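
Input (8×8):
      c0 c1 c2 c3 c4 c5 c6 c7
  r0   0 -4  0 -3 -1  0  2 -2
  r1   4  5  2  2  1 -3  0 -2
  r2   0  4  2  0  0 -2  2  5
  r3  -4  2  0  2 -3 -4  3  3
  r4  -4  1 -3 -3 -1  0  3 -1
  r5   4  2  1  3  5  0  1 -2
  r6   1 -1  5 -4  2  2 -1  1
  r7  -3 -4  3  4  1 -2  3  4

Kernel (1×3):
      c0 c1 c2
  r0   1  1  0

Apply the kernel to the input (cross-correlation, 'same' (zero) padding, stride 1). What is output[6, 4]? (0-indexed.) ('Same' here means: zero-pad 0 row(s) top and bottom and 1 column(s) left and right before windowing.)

-2

The receptive field on the zero-padded input at this output position is [-4 2 2]. Elementwise product with the kernel and sum: -4·1 + 2·1.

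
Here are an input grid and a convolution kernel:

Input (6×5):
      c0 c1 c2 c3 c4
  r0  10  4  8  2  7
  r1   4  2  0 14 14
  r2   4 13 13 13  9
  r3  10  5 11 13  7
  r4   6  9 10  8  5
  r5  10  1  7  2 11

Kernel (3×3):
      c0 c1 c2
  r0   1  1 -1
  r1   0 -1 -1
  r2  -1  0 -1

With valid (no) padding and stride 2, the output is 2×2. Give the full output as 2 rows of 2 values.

Output[0,0]: The receptive field on the input at this output position is [10 4 8 / 4 2 0 / 4 13 13]. Elementwise product with the kernel and sum: 10·1 + 4·1 + 8·-1 + 2·-1 + 0·-1 + 4·-1 + 13·-1.
Output[0,1]: The receptive field on the input at this output position is [8 2 7 / 0 14 14 / 13 13 9]. Elementwise product with the kernel and sum: 8·1 + 2·1 + 7·-1 + 14·-1 + 14·-1 + 13·-1 + 9·-1.

-13 -47
-28 -18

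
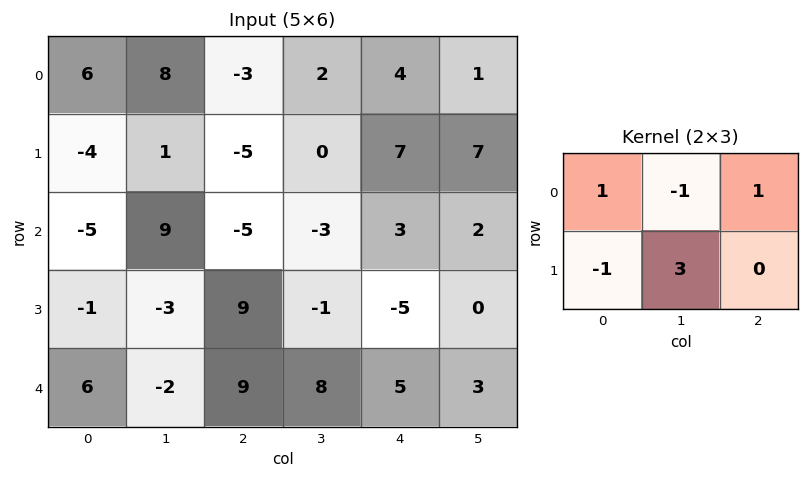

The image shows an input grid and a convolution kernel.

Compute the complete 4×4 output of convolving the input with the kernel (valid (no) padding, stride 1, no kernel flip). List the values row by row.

Output[0,0]: The receptive field on the input at this output position is [6 8 -3 / -4 1 -5]. Elementwise product with the kernel and sum: 6·1 + 8·-1 + -3·1 + -4·-1 + 1·3.

2 -3 4 20
22 -18 -2 12
-27 41 -11 -18
-1 16 20 11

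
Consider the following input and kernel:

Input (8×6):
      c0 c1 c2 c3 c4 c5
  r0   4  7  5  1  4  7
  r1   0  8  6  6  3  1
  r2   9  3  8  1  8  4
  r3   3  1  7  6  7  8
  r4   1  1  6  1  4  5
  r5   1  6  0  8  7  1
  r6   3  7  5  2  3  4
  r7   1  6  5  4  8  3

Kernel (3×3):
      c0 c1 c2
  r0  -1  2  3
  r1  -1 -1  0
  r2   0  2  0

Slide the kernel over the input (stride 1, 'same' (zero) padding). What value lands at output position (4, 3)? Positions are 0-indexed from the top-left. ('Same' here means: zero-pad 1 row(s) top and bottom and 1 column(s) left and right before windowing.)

35

The receptive field on the zero-padded input at this output position is [7 6 7 / 6 1 4 / 0 8 7]. Elementwise product with the kernel and sum: 7·-1 + 6·2 + 7·3 + 6·-1 + 1·-1 + 8·2.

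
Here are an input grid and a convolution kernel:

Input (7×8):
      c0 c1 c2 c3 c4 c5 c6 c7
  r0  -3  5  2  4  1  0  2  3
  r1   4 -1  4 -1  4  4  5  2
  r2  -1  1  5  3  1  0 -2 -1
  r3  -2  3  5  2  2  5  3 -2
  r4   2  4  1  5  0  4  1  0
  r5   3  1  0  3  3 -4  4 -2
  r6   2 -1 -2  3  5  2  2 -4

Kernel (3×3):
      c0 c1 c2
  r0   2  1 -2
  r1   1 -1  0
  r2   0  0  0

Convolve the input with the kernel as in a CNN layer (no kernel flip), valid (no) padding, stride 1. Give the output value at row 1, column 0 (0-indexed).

The receptive field on the input at this output position is [4 -1 4 / -1 1 5 / -2 3 5]. Elementwise product with the kernel and sum: 4·2 + -1·1 + 4·-2 + -1·1 + 1·-1.

-3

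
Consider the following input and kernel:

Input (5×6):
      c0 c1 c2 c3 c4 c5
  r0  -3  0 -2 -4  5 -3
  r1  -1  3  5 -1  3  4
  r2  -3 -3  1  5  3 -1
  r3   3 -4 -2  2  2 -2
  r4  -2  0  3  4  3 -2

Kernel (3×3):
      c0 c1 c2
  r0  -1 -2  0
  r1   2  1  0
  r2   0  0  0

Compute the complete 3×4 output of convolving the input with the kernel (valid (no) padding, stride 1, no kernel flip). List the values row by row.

4 15 19 -5
-14 -18 4 8
11 -9 -13 -5

Output[0,0]: The receptive field on the input at this output position is [-3 0 -2 / -1 3 5 / -3 -3 1]. Elementwise product with the kernel and sum: -3·-1 + 0·-2 + -1·2 + 3·1.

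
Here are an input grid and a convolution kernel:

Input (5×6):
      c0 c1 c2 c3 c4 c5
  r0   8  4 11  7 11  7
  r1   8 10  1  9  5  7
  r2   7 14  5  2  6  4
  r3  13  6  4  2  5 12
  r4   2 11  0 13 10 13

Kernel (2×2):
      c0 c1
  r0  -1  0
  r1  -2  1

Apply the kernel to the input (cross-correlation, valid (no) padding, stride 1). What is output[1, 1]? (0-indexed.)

The receptive field on the input at this output position is [10 1 / 14 5]. Elementwise product with the kernel and sum: 10·-1 + 14·-2 + 5·1.

-33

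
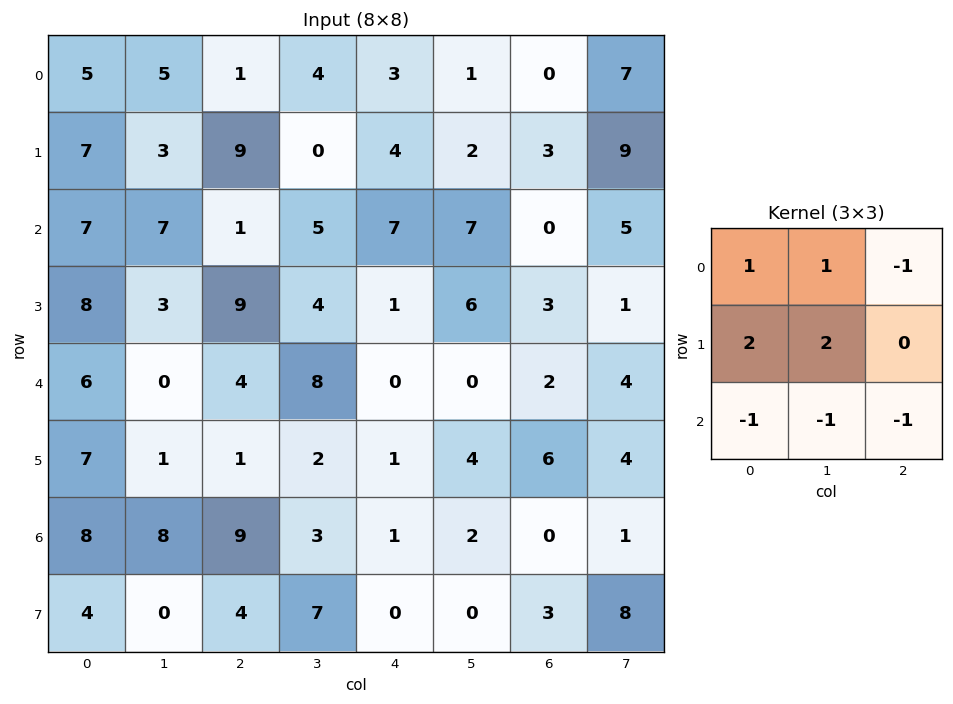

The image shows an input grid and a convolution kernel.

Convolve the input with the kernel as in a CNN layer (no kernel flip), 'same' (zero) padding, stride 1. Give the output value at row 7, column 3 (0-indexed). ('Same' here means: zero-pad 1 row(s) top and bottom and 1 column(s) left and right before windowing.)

33

The receptive field on the zero-padded input at this output position is [9 3 1 / 4 7 0 / 0 0 0]. Elementwise product with the kernel and sum: 9·1 + 3·1 + 1·-1 + 4·2 + 7·2 + 0·-1 + 0·-1 + 0·-1.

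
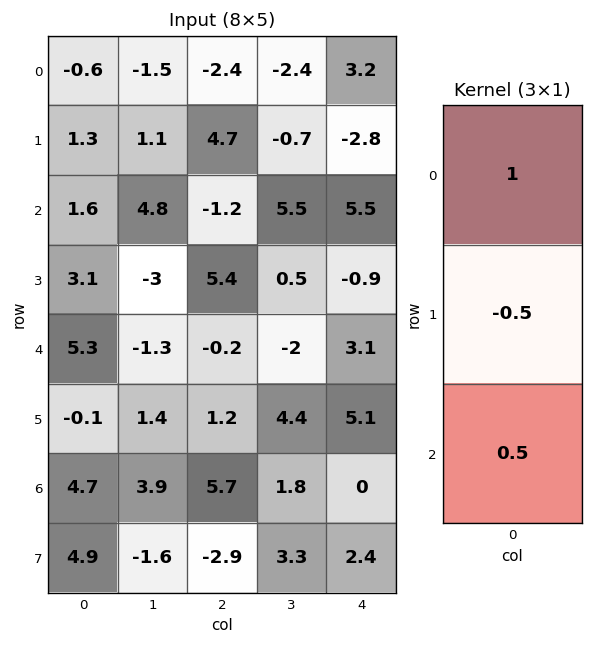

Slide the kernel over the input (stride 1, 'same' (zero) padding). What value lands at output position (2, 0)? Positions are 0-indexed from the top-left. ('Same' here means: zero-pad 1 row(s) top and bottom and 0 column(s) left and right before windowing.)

2.05

The receptive field on the zero-padded input at this output position is [1.3 / 1.6 / 3.1]. Elementwise product with the kernel and sum: 1.3·1 + 1.6·-0.5 + 3.1·0.5.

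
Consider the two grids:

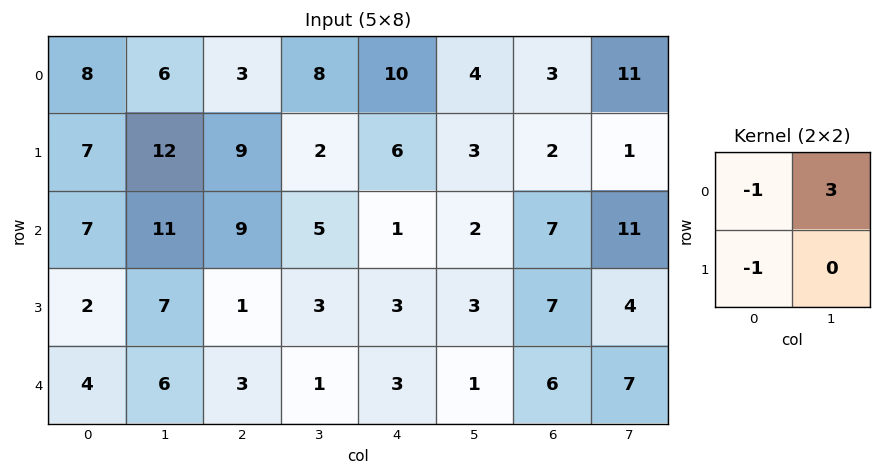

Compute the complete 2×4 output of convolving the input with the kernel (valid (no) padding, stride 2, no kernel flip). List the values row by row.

3 12 -4 28
24 5 2 19

Output[0,0]: The receptive field on the input at this output position is [8 6 / 7 12]. Elementwise product with the kernel and sum: 8·-1 + 6·3 + 7·-1.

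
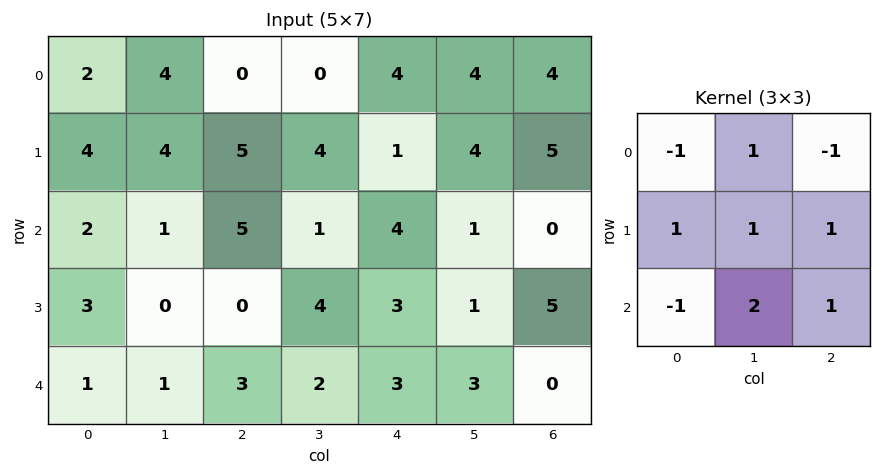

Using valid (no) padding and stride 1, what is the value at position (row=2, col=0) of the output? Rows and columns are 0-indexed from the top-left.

The receptive field on the input at this output position is [2 1 5 / 3 0 0 / 1 1 3]. Elementwise product with the kernel and sum: 2·-1 + 1·1 + 5·-1 + 3·1 + 0·1 + 0·1 + 1·-1 + 1·2 + 3·1.

1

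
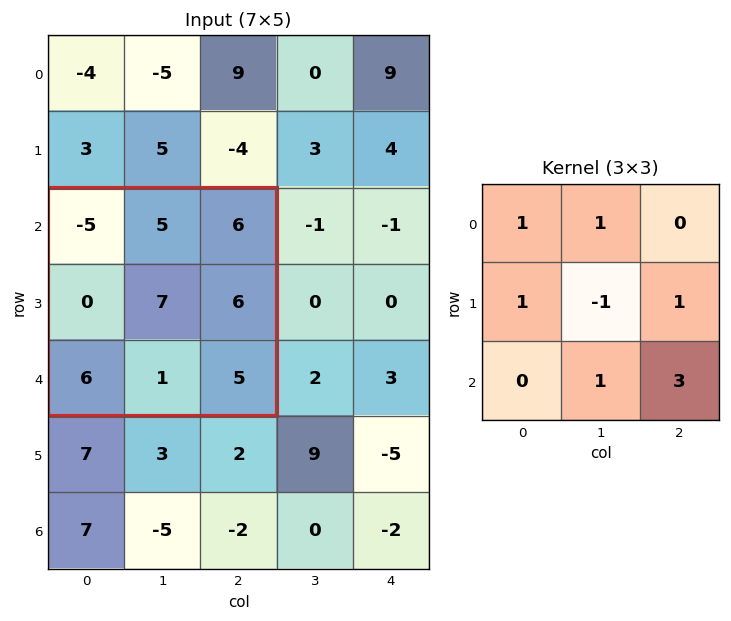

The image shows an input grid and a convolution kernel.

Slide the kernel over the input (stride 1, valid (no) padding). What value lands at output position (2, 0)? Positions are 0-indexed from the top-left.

15

The receptive field on the input at this output position is [-5 5 6 / 0 7 6 / 6 1 5]. Elementwise product with the kernel and sum: -5·1 + 5·1 + 0·1 + 7·-1 + 6·1 + 1·1 + 5·3.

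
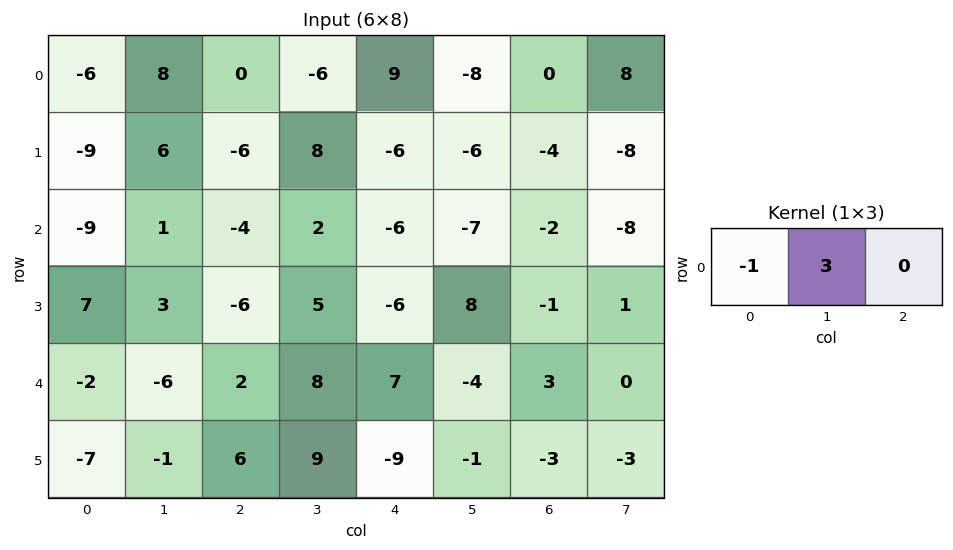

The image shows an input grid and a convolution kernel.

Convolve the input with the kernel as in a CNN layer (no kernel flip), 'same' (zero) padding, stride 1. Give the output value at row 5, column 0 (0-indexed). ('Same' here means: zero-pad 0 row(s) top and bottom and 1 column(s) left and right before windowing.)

The receptive field on the zero-padded input at this output position is [0 -7 -1]. Elementwise product with the kernel and sum: 0·-1 + -7·3.

-21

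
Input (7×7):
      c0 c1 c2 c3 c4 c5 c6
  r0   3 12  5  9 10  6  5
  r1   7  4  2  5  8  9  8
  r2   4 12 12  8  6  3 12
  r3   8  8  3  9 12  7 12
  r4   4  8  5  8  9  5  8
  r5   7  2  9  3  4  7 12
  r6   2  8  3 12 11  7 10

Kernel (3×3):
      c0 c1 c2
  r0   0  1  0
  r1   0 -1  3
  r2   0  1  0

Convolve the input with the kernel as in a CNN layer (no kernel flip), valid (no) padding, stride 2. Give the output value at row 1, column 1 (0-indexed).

The receptive field on the input at this output position is [12 8 6 / 3 9 12 / 5 8 9]. Elementwise product with the kernel and sum: 8·1 + 9·-1 + 12·3 + 8·1.

43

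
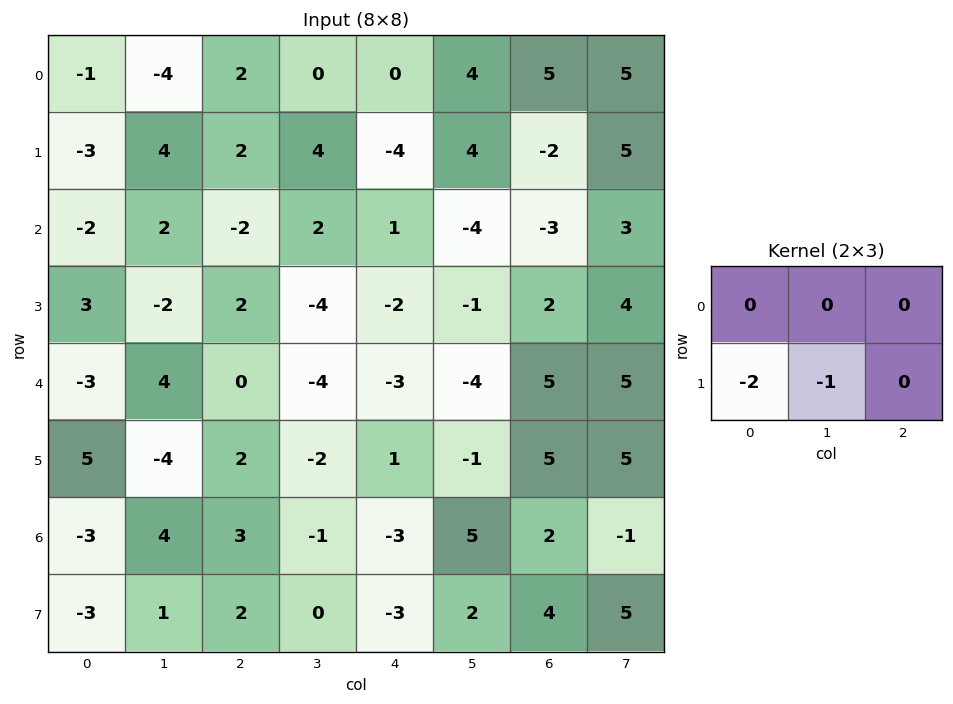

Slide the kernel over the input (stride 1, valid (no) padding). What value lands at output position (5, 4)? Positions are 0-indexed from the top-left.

1

The receptive field on the input at this output position is [1 -1 5 / -3 5 2]. Elementwise product with the kernel and sum: -3·-2 + 5·-1.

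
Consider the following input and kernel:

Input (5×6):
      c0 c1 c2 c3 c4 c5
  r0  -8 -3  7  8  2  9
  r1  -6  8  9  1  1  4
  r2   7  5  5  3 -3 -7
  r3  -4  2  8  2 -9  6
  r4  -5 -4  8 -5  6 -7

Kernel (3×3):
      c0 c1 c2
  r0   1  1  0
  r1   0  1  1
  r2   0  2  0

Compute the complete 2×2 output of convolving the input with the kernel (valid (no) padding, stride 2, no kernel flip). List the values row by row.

Output[0,0]: The receptive field on the input at this output position is [-8 -3 7 / -6 8 9 / 7 5 5]. Elementwise product with the kernel and sum: -8·1 + -3·1 + 8·1 + 9·1 + 5·2.
Output[0,1]: The receptive field on the input at this output position is [7 8 2 / 9 1 1 / 5 3 -3]. Elementwise product with the kernel and sum: 7·1 + 8·1 + 1·1 + 1·1 + 3·2.

16 23
14 -9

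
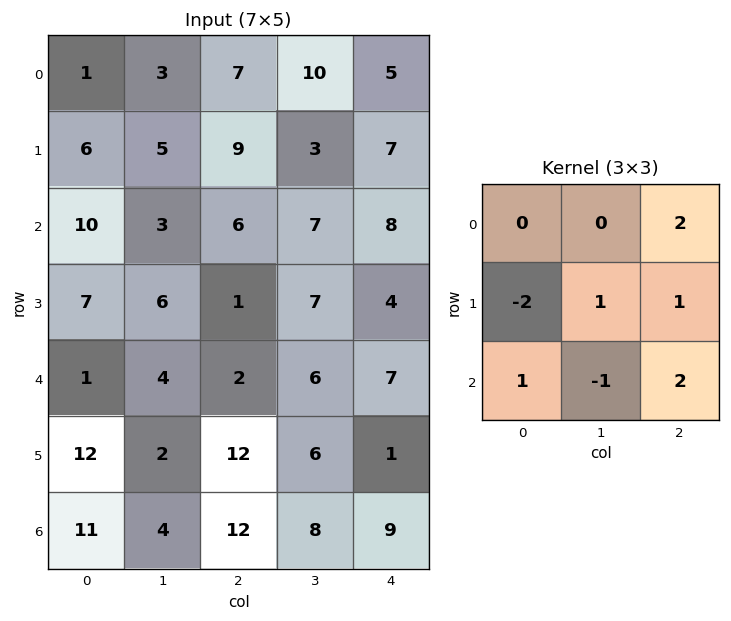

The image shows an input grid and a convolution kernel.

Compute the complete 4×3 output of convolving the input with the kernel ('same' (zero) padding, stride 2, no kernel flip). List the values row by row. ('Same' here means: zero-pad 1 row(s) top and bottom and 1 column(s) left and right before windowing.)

Output[0,0]: The receptive field on the zero-padded input at this output position is [0 0 0 / 0 1 3 / 0 6 5]. Elementwise product with the kernel and sum: 0·2 + 0·-2 + 1·1 + 3·1 + 0·1 + 6·-1 + 5·2.
Output[0,1]: The receptive field on the zero-padded input at this output position is [0 0 0 / 3 7 10 / 5 9 3]. Elementwise product with the kernel and sum: 0·2 + 3·-2 + 7·1 + 10·1 + 5·1 + 9·-1 + 3·2.

8 13 -19
28 32 -3
9 16 0
19 24 -7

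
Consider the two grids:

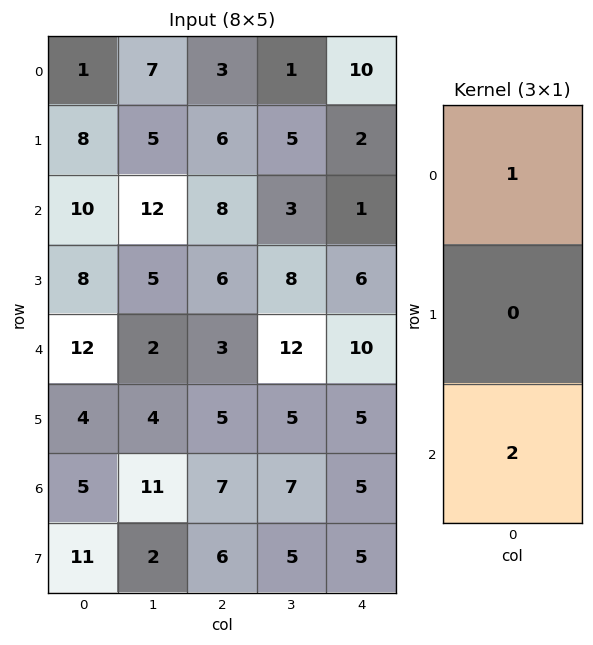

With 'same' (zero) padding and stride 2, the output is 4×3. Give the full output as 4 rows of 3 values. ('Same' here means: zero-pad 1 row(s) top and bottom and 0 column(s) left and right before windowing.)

16 12 4
24 18 14
16 16 16
26 17 15

Output[0,0]: The receptive field on the zero-padded input at this output position is [0 / 1 / 8]. Elementwise product with the kernel and sum: 0·1 + 8·2.
Output[0,1]: The receptive field on the zero-padded input at this output position is [0 / 3 / 6]. Elementwise product with the kernel and sum: 0·1 + 6·2.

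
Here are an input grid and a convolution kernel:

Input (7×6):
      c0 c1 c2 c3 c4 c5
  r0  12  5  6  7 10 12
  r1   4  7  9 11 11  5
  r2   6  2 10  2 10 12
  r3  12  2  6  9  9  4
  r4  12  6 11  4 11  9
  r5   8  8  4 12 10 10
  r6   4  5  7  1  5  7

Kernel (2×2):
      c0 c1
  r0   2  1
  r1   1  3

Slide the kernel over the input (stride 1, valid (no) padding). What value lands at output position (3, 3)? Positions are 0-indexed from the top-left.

64

The receptive field on the input at this output position is [9 9 / 4 11]. Elementwise product with the kernel and sum: 9·2 + 9·1 + 4·1 + 11·3.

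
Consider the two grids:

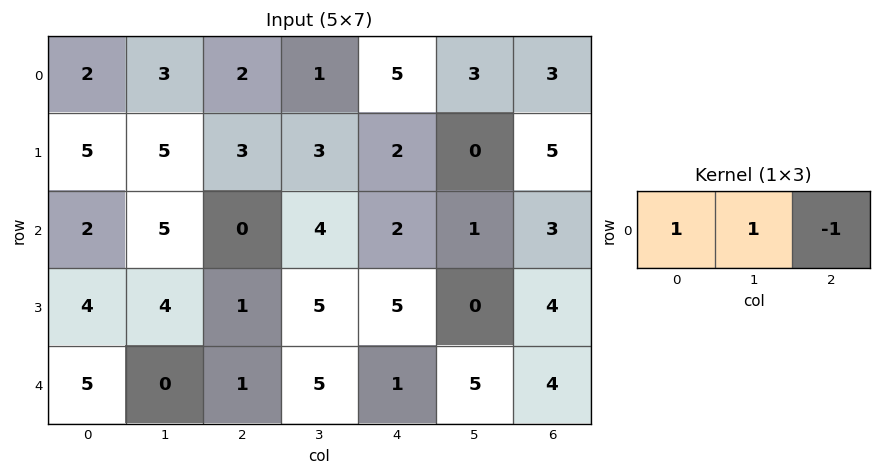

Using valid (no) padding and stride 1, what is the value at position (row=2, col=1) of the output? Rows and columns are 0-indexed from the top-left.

1

The receptive field on the input at this output position is [5 0 4]. Elementwise product with the kernel and sum: 5·1 + 0·1 + 4·-1.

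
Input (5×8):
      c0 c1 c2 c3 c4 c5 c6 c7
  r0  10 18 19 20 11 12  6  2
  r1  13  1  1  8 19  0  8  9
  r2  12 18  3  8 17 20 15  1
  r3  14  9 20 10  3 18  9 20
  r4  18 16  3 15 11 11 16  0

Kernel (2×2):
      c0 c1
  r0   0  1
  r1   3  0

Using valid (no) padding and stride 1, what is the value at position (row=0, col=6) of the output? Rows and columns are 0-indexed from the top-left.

26

The receptive field on the input at this output position is [6 2 / 8 9]. Elementwise product with the kernel and sum: 2·1 + 8·3.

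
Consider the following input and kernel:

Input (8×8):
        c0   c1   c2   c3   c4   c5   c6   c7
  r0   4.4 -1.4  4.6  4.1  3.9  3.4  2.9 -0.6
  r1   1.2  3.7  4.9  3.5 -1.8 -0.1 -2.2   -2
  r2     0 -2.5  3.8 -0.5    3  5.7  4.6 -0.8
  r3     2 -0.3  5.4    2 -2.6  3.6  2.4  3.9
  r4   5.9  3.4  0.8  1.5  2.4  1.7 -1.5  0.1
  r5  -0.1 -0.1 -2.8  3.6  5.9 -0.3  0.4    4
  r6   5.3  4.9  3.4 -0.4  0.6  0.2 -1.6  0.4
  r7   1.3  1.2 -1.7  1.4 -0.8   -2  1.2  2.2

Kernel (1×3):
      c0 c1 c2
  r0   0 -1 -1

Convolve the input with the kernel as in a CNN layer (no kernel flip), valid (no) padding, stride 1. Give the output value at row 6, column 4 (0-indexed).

The receptive field on the input at this output position is [0.6 0.2 -1.6]. Elementwise product with the kernel and sum: 0.2·-1 + -1.6·-1.

1.4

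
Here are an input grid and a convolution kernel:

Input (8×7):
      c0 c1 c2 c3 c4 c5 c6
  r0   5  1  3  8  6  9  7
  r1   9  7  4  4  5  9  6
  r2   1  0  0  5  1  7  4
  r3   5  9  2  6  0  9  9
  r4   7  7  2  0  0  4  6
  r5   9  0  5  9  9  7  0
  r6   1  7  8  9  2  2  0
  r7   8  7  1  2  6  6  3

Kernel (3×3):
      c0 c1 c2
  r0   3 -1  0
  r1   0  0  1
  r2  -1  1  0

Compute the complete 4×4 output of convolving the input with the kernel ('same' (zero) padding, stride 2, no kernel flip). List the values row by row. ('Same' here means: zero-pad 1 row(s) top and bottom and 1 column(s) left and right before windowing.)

10 5 10 -3
-4 15 8 21
11 30 22 11
6 -2 24 18

Output[0,0]: The receptive field on the zero-padded input at this output position is [0 0 0 / 0 5 1 / 0 9 7]. Elementwise product with the kernel and sum: 0·3 + 0·-1 + 1·1 + 0·-1 + 9·1.
Output[0,1]: The receptive field on the zero-padded input at this output position is [0 0 0 / 1 3 8 / 7 4 4]. Elementwise product with the kernel and sum: 0·3 + 0·-1 + 8·1 + 7·-1 + 4·1.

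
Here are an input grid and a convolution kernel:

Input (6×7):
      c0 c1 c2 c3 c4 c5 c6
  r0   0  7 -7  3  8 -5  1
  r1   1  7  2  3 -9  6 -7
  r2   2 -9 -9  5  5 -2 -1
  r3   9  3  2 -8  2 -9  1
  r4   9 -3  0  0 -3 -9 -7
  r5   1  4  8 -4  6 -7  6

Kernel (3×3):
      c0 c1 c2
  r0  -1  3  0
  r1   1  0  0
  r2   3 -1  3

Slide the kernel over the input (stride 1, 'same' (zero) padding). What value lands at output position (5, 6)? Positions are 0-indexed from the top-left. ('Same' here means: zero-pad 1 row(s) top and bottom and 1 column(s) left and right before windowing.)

-19

The receptive field on the zero-padded input at this output position is [-9 -7 0 / -7 6 0 / 0 0 0]. Elementwise product with the kernel and sum: -9·-1 + -7·3 + -7·1 + 0·3 + 0·-1 + 0·3.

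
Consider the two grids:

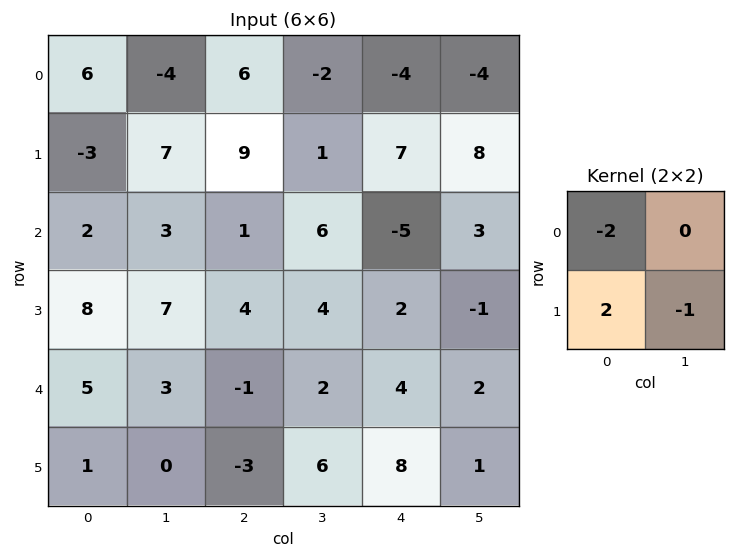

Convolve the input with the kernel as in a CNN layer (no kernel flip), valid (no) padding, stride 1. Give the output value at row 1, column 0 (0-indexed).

7

The receptive field on the input at this output position is [-3 7 / 2 3]. Elementwise product with the kernel and sum: -3·-2 + 2·2 + 3·-1.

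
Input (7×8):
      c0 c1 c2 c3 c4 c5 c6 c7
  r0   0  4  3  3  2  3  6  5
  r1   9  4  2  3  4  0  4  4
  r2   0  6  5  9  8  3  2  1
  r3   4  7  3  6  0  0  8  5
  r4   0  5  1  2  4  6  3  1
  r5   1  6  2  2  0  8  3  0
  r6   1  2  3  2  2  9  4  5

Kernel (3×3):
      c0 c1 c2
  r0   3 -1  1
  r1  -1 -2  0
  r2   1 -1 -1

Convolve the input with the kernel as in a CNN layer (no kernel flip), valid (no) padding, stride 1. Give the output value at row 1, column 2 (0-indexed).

-19

The receptive field on the input at this output position is [2 3 4 / 5 9 8 / 3 6 0]. Elementwise product with the kernel and sum: 2·3 + 3·-1 + 4·1 + 5·-1 + 9·-2 + 3·1 + 6·-1 + 0·-1.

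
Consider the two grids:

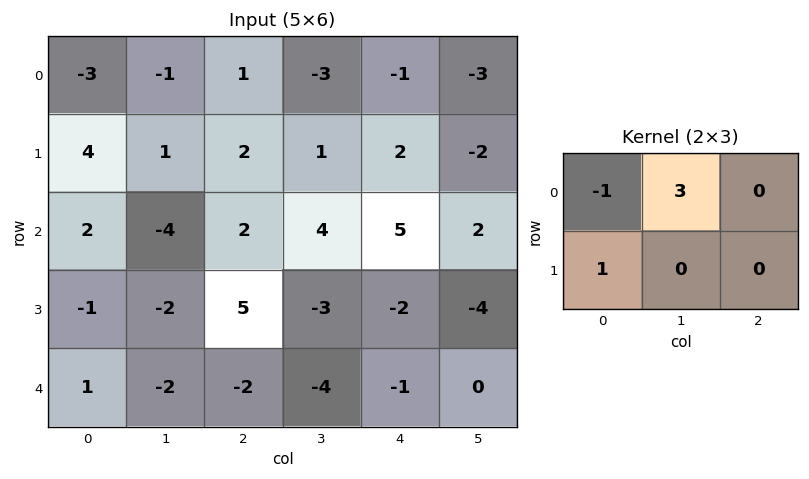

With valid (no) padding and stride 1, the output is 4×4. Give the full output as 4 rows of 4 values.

Output[0,0]: The receptive field on the input at this output position is [-3 -1 1 / 4 1 2]. Elementwise product with the kernel and sum: -3·-1 + -1·3 + 4·1.

4 5 -8 1
1 1 3 9
-15 8 15 8
-4 15 -16 -7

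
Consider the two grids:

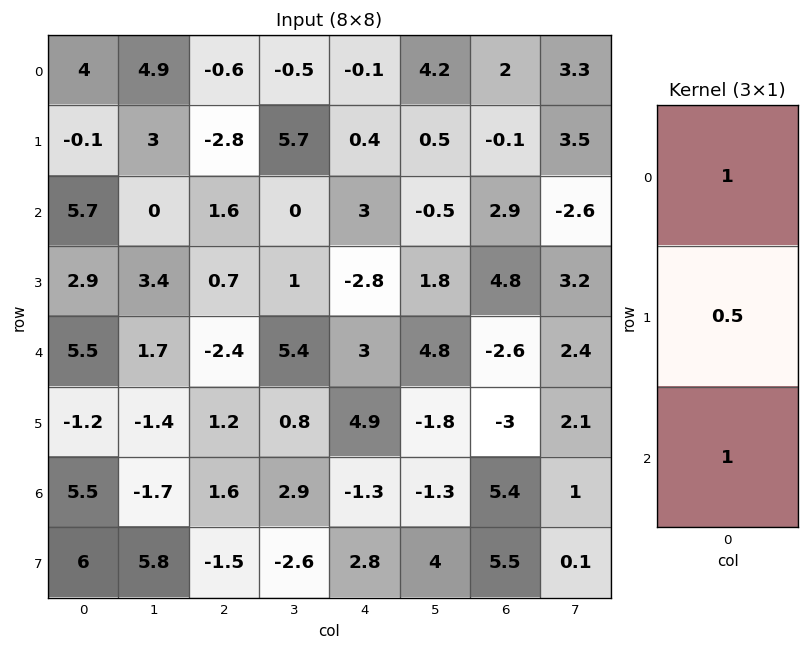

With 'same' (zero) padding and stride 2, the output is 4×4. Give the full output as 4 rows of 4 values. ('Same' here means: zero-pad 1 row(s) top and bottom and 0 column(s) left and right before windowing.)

Output[0,0]: The receptive field on the zero-padded input at this output position is [0 / 4 / -0.1]. Elementwise product with the kernel and sum: 0·1 + 4·0.5 + -0.1·1.

1.9 -3.1 0.35 0.9
5.65 -1.3 -0.9 6.15
4.45 0.7 3.6 0.5
7.55 0.5 7.05 5.2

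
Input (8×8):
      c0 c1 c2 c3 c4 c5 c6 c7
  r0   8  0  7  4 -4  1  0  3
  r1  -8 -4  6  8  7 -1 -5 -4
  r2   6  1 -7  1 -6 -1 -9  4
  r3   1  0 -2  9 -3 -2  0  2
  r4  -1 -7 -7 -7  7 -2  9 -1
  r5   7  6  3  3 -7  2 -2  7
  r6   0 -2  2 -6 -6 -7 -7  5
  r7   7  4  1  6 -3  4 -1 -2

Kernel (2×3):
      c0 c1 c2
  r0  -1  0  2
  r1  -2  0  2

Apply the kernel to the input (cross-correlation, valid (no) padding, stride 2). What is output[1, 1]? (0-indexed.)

-7

The receptive field on the input at this output position is [-7 1 -6 / -2 9 -3]. Elementwise product with the kernel and sum: -7·-1 + -6·2 + -2·-2 + -3·2.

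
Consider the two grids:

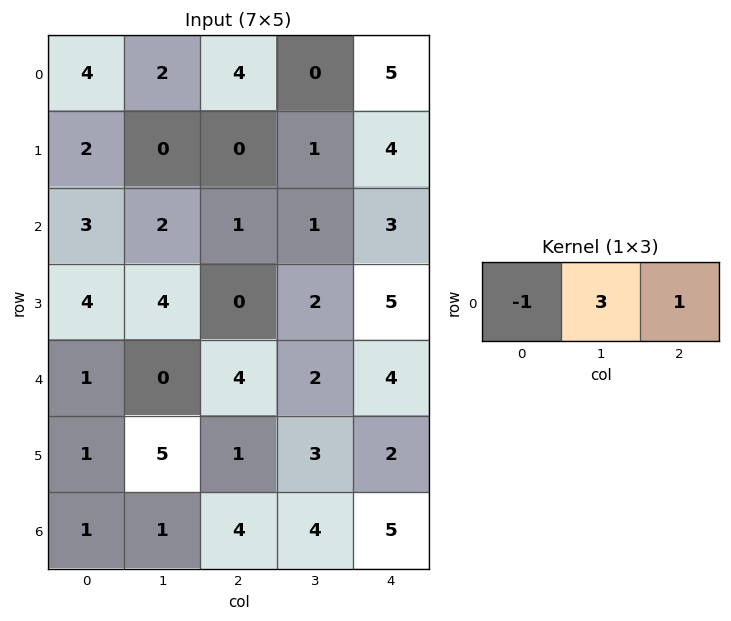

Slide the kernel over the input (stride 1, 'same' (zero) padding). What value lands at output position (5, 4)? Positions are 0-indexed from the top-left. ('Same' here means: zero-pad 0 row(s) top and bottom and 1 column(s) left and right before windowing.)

The receptive field on the zero-padded input at this output position is [3 2 0]. Elementwise product with the kernel and sum: 3·-1 + 2·3 + 0·1.

3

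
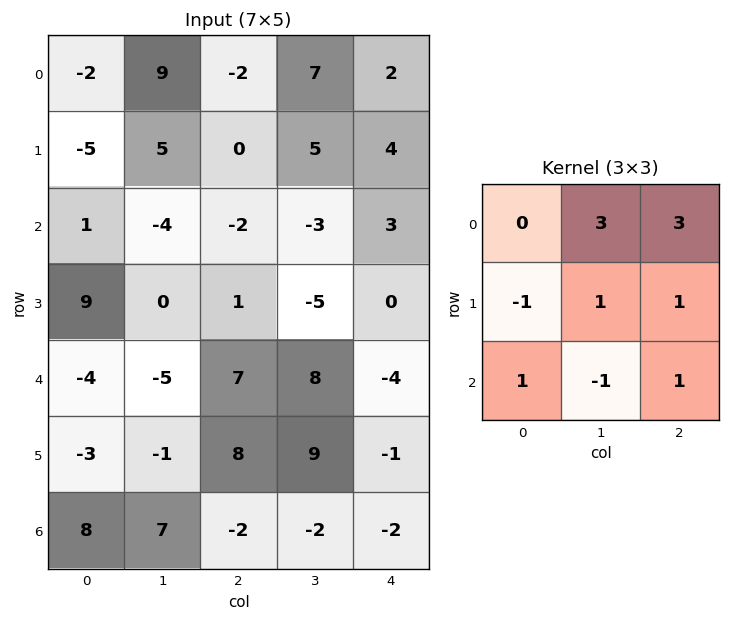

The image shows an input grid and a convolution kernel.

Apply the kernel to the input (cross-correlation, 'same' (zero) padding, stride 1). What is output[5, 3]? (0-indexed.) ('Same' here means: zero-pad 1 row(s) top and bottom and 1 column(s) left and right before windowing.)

10

The receptive field on the zero-padded input at this output position is [7 8 -4 / 8 9 -1 / -2 -2 -2]. Elementwise product with the kernel and sum: 8·3 + -4·3 + 8·-1 + 9·1 + -1·1 + -2·1 + -2·-1 + -2·1.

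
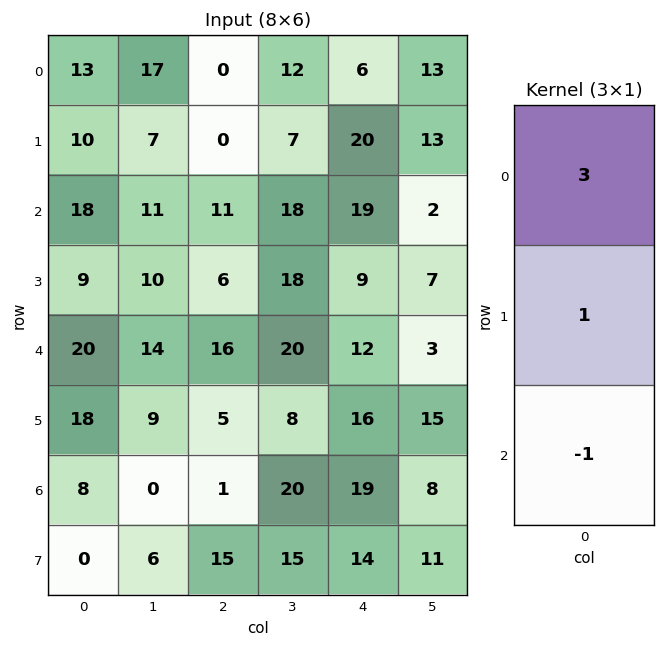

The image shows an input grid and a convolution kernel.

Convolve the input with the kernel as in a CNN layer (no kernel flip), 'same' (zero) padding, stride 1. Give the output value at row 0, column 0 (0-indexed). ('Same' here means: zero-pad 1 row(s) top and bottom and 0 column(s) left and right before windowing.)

3

The receptive field on the zero-padded input at this output position is [0 / 13 / 10]. Elementwise product with the kernel and sum: 0·3 + 13·1 + 10·-1.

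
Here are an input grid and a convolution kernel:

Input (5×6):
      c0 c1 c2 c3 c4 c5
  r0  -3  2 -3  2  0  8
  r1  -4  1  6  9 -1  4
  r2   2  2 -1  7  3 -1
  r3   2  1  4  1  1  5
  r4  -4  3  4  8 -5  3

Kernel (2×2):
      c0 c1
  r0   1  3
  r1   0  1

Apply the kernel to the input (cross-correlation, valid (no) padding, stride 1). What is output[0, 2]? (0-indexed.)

12

The receptive field on the input at this output position is [-3 2 / 6 9]. Elementwise product with the kernel and sum: -3·1 + 2·3 + 9·1.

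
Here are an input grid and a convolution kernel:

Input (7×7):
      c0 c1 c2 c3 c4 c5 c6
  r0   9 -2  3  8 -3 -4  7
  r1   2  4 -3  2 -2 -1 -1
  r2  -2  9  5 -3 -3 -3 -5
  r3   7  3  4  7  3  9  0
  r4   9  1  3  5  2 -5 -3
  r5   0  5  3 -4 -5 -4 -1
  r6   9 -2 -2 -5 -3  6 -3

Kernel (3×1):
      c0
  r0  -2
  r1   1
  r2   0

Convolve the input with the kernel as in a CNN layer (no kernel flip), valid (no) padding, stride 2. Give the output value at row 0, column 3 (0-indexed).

-15

The receptive field on the input at this output position is [7 / -1 / -5]. Elementwise product with the kernel and sum: 7·-2 + -1·1.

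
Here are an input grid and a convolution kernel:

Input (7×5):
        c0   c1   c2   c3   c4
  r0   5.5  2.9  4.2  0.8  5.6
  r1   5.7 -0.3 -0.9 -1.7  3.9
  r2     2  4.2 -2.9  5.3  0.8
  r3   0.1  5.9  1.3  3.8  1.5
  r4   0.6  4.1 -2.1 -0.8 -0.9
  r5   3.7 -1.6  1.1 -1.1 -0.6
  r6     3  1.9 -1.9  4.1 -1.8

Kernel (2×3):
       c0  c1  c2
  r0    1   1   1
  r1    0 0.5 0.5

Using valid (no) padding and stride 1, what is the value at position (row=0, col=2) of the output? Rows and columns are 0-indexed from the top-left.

11.7

The receptive field on the input at this output position is [4.2 0.8 5.6 / -0.9 -1.7 3.9]. Elementwise product with the kernel and sum: 4.2·1 + 0.8·1 + 5.6·1 + -1.7·0.5 + 3.9·0.5.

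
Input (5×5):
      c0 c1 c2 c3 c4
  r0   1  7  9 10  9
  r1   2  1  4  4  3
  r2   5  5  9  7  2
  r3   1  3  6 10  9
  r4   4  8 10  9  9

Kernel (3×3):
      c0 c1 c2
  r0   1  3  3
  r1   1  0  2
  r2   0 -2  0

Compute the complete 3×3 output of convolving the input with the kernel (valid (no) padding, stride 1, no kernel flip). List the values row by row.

49 55 62
34 32 18
44 56 42

Output[0,0]: The receptive field on the input at this output position is [1 7 9 / 2 1 4 / 5 5 9]. Elementwise product with the kernel and sum: 1·1 + 7·3 + 9·3 + 2·1 + 4·2 + 5·-2.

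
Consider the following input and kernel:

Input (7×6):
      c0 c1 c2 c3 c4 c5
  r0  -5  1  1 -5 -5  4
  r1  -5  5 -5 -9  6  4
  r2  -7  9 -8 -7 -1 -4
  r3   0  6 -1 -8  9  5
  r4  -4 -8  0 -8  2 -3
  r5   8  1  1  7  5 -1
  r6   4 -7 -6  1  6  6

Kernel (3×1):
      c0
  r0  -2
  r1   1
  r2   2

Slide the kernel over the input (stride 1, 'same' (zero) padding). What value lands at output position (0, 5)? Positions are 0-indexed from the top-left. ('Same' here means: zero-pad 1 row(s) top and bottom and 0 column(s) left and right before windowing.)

12

The receptive field on the zero-padded input at this output position is [0 / 4 / 4]. Elementwise product with the kernel and sum: 0·-2 + 4·1 + 4·2.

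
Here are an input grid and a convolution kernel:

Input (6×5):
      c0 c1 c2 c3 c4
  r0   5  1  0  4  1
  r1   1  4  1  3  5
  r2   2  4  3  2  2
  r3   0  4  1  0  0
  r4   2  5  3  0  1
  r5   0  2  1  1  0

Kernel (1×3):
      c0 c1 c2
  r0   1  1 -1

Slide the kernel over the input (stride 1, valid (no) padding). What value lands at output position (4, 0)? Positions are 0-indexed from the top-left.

4

The receptive field on the input at this output position is [2 5 3]. Elementwise product with the kernel and sum: 2·1 + 5·1 + 3·-1.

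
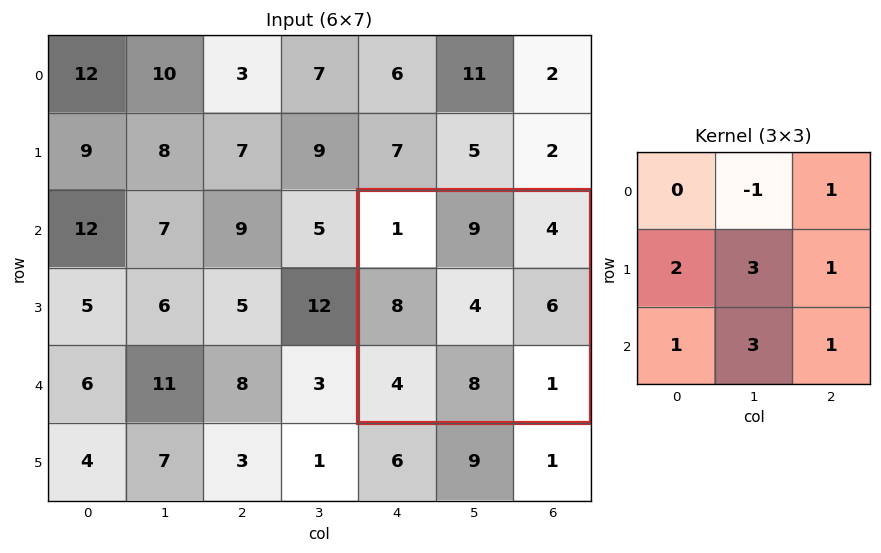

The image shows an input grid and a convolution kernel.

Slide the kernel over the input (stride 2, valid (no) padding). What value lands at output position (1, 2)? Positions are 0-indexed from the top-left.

58

The receptive field on the input at this output position is [1 9 4 / 8 4 6 / 4 8 1]. Elementwise product with the kernel and sum: 9·-1 + 4·1 + 8·2 + 4·3 + 6·1 + 4·1 + 8·3 + 1·1.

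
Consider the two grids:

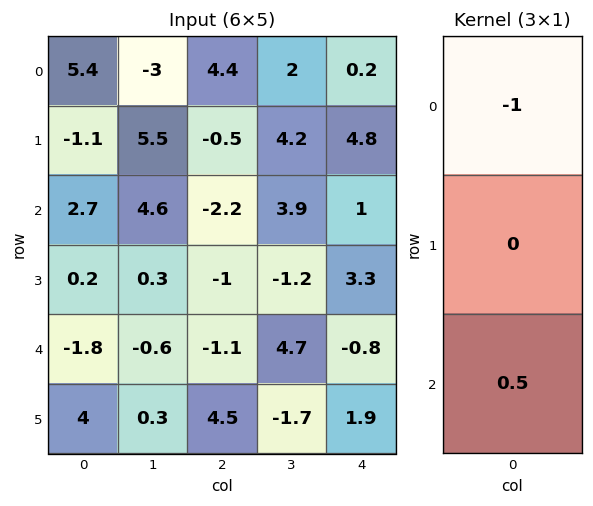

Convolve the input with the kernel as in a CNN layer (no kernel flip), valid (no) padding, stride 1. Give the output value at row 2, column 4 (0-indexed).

The receptive field on the input at this output position is [1 / 3.3 / -0.8]. Elementwise product with the kernel and sum: 1·-1 + -0.8·0.5.

-1.4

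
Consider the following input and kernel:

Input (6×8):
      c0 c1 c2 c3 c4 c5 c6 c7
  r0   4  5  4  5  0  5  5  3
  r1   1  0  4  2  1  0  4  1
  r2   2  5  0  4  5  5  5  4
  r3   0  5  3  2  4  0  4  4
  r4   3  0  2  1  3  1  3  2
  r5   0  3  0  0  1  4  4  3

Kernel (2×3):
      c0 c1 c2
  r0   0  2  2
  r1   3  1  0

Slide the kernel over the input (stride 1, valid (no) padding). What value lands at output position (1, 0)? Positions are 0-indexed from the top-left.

19

The receptive field on the input at this output position is [1 0 4 / 2 5 0]. Elementwise product with the kernel and sum: 0·2 + 4·2 + 2·3 + 5·1.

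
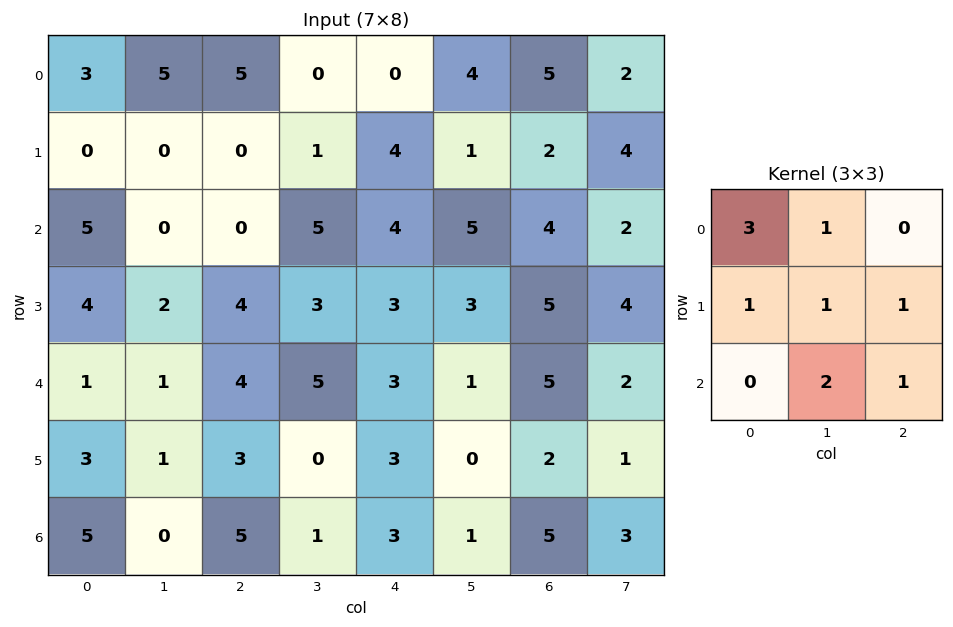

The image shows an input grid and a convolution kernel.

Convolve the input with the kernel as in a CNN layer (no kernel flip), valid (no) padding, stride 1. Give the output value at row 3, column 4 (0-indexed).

The receptive field on the input at this output position is [3 3 5 / 3 1 5 / 3 0 2]. Elementwise product with the kernel and sum: 3·3 + 3·1 + 3·1 + 1·1 + 5·1 + 0·2 + 2·1.

23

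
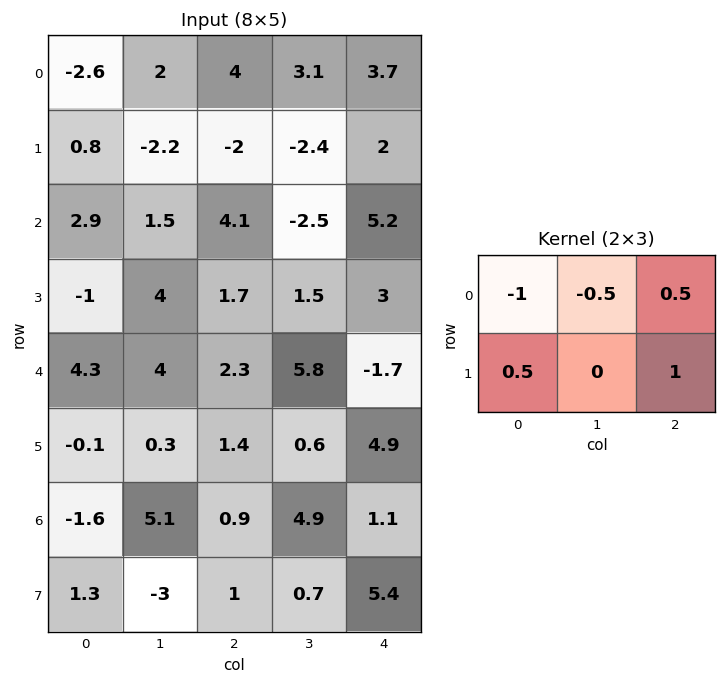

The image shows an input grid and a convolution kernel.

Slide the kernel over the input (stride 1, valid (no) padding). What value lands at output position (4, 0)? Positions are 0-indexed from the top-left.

The receptive field on the input at this output position is [4.3 4 2.3 / -0.1 0.3 1.4]. Elementwise product with the kernel and sum: 4.3·-1 + 4·-0.5 + 2.3·0.5 + -0.1·0.5 + 1.4·1.

-3.8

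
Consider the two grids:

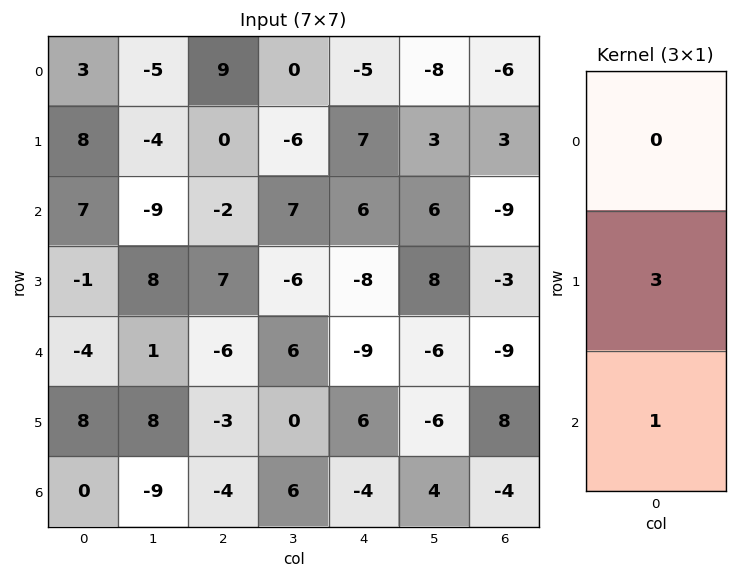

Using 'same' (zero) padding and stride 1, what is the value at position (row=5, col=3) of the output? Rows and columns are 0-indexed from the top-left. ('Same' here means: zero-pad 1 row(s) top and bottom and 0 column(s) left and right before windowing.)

The receptive field on the zero-padded input at this output position is [6 / 0 / 6]. Elementwise product with the kernel and sum: 0·3 + 6·1.

6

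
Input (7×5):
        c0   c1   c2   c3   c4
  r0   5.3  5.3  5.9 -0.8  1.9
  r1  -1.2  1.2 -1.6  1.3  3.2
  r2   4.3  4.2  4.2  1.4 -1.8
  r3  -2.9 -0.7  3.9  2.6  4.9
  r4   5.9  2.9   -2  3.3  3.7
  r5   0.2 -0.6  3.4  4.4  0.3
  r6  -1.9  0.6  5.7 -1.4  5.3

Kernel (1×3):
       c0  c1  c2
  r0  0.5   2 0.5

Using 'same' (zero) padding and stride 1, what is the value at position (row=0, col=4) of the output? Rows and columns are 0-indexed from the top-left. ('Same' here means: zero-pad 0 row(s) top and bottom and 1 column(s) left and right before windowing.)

3.4

The receptive field on the zero-padded input at this output position is [-0.8 1.9 0]. Elementwise product with the kernel and sum: -0.8·0.5 + 1.9·2 + 0·0.5.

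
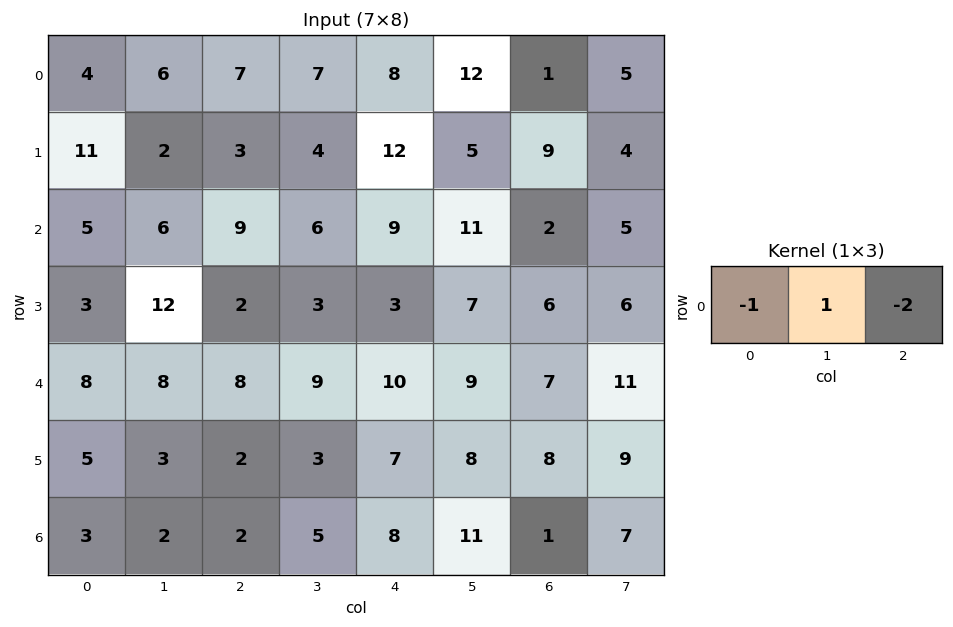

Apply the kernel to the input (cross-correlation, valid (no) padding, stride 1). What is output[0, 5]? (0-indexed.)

The receptive field on the input at this output position is [12 1 5]. Elementwise product with the kernel and sum: 12·-1 + 1·1 + 5·-2.

-21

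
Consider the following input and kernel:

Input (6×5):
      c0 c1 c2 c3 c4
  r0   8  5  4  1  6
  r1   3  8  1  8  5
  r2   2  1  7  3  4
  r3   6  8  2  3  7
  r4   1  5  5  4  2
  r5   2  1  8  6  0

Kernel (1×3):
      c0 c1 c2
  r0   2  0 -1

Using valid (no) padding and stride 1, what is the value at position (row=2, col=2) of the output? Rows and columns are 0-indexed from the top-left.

10

The receptive field on the input at this output position is [7 3 4]. Elementwise product with the kernel and sum: 7·2 + 4·-1.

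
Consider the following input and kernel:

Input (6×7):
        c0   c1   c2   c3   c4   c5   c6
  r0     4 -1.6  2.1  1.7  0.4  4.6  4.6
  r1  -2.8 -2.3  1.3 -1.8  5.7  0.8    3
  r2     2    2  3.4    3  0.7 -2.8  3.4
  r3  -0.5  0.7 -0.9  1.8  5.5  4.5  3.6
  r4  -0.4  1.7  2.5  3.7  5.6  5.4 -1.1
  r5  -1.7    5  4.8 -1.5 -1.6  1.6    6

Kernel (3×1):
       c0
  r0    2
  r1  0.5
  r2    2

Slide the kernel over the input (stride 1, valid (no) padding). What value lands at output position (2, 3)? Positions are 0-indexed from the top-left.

The receptive field on the input at this output position is [3 / 1.8 / 3.7]. Elementwise product with the kernel and sum: 3·2 + 1.8·0.5 + 3.7·2.

14.3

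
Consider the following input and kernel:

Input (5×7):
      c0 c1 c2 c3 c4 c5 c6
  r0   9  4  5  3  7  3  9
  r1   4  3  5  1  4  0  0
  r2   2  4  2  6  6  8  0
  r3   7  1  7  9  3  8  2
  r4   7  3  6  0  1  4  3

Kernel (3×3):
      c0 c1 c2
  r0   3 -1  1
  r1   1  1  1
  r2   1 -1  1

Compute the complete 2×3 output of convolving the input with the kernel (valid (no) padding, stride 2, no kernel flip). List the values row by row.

40 31 29
29 32 23

Output[0,0]: The receptive field on the input at this output position is [9 4 5 / 4 3 5 / 2 4 2]. Elementwise product with the kernel and sum: 9·3 + 4·-1 + 5·1 + 4·1 + 3·1 + 5·1 + 2·1 + 4·-1 + 2·1.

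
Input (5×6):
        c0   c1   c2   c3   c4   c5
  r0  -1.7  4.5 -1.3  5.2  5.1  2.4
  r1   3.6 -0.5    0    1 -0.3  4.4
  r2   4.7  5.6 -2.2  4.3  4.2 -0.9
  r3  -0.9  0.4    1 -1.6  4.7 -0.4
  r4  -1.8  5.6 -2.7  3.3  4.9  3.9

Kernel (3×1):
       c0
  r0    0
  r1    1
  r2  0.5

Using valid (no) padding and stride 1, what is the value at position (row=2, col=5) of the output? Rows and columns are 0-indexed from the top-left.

The receptive field on the input at this output position is [-0.9 / -0.4 / 3.9]. Elementwise product with the kernel and sum: -0.4·1 + 3.9·0.5.

1.55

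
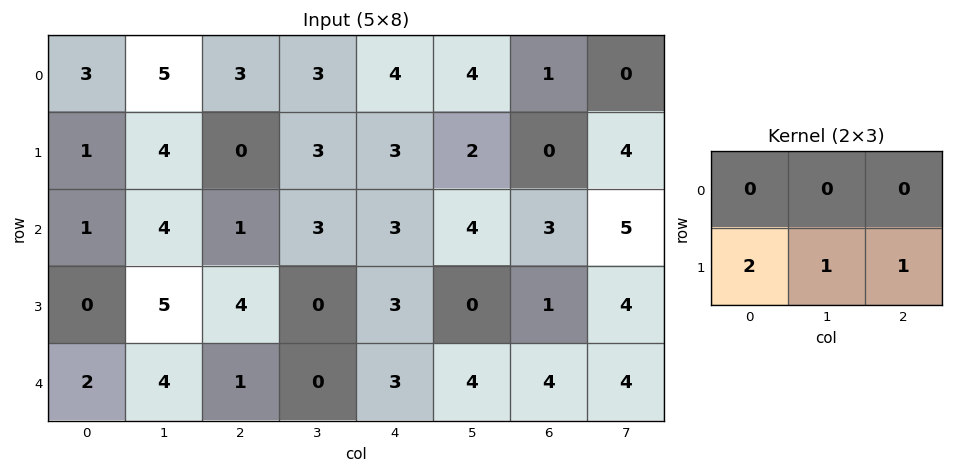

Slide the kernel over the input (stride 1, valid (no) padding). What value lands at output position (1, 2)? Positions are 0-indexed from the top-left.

The receptive field on the input at this output position is [0 3 3 / 1 3 3]. Elementwise product with the kernel and sum: 1·2 + 3·1 + 3·1.

8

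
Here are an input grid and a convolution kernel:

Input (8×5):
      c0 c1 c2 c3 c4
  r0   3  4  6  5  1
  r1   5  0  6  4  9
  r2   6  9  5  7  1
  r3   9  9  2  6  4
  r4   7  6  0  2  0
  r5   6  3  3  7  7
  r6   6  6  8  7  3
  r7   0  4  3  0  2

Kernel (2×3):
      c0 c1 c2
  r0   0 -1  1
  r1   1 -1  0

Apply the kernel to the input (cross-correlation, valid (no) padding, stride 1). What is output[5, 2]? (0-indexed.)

1

The receptive field on the input at this output position is [3 7 7 / 8 7 3]. Elementwise product with the kernel and sum: 7·-1 + 7·1 + 8·1 + 7·-1.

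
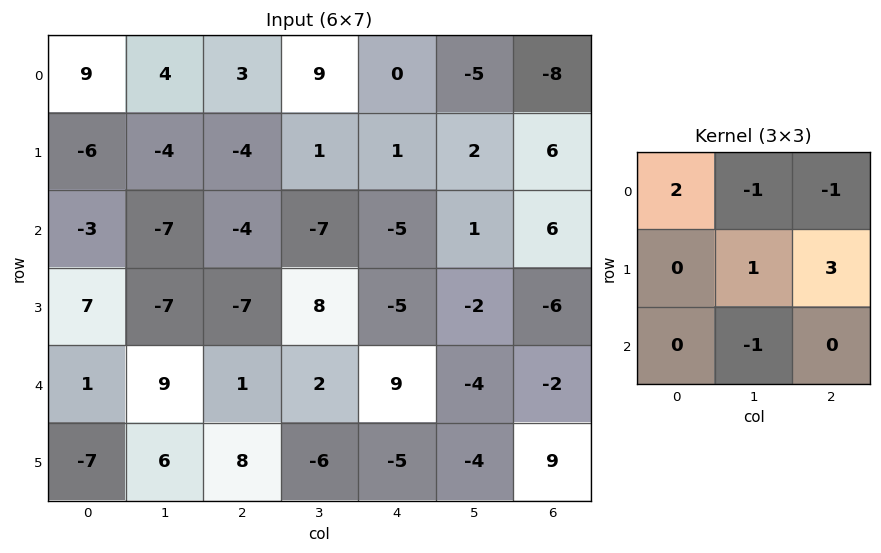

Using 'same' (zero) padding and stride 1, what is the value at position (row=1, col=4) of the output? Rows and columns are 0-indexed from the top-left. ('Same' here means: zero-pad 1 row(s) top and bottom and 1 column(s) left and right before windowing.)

35

The receptive field on the zero-padded input at this output position is [9 0 -5 / 1 1 2 / -7 -5 1]. Elementwise product with the kernel and sum: 9·2 + 0·-1 + -5·-1 + 1·1 + 2·3 + -5·-1.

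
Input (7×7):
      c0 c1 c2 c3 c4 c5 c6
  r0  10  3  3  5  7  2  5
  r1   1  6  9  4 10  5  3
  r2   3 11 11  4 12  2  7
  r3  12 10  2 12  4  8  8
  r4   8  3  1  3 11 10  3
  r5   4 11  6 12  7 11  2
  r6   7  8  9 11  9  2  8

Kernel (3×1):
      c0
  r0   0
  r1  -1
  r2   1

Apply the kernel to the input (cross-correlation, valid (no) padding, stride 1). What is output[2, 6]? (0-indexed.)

-5

The receptive field on the input at this output position is [7 / 8 / 3]. Elementwise product with the kernel and sum: 8·-1 + 3·1.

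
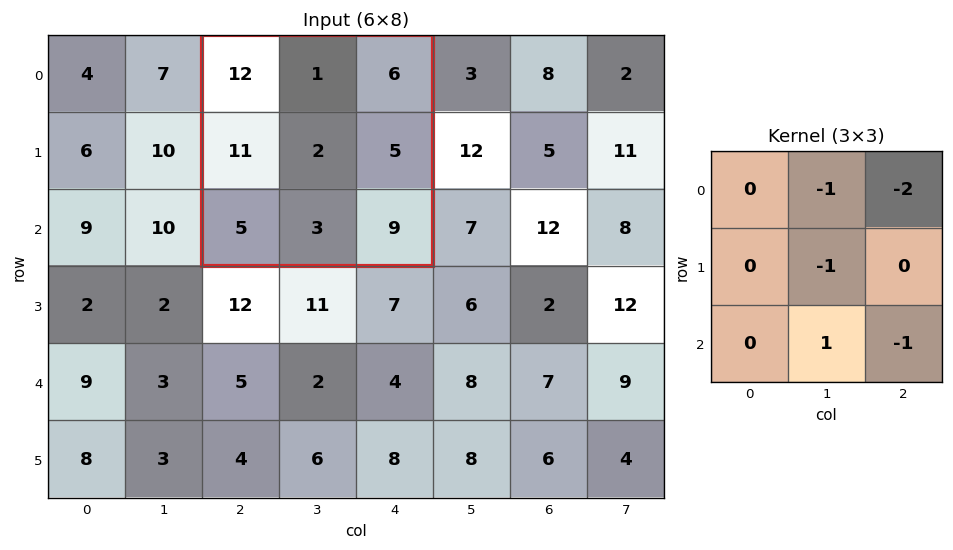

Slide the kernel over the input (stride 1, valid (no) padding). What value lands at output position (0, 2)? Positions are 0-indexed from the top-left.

The receptive field on the input at this output position is [12 1 6 / 11 2 5 / 5 3 9]. Elementwise product with the kernel and sum: 1·-1 + 6·-2 + 2·-1 + 3·1 + 9·-1.

-21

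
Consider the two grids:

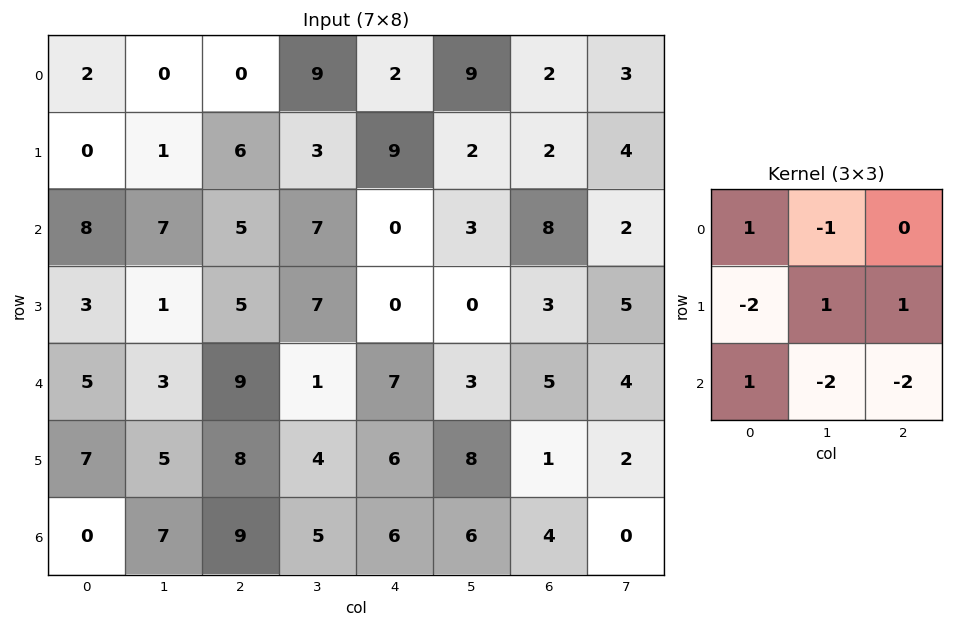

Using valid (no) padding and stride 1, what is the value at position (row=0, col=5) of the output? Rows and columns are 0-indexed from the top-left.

The receptive field on the input at this output position is [9 2 3 / 2 2 4 / 3 8 2]. Elementwise product with the kernel and sum: 9·1 + 2·-1 + 2·-2 + 2·1 + 4·1 + 3·1 + 8·-2 + 2·-2.

-8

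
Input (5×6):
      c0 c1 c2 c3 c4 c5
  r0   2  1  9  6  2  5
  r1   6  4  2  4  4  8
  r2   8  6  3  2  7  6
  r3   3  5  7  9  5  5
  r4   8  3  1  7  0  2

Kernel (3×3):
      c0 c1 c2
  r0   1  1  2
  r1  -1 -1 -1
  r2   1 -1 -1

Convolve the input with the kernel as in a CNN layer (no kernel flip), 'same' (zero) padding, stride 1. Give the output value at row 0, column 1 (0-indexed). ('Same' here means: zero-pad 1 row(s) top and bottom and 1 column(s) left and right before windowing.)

The receptive field on the zero-padded input at this output position is [0 0 0 / 2 1 9 / 6 4 2]. Elementwise product with the kernel and sum: 0·1 + 0·1 + 0·2 + 2·-1 + 1·-1 + 9·-1 + 6·1 + 4·-1 + 2·-1.

-12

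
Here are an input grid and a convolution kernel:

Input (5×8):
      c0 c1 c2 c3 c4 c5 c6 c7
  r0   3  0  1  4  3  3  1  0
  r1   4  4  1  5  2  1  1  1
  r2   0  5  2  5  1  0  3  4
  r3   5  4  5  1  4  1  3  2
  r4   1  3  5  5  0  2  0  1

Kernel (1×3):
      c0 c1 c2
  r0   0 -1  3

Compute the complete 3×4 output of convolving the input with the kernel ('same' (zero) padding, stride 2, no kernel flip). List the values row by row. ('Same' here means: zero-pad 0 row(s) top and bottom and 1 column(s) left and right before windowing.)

-3 11 6 -1
15 13 -1 9
8 10 6 3

Output[0,0]: The receptive field on the zero-padded input at this output position is [0 3 0]. Elementwise product with the kernel and sum: 3·-1 + 0·3.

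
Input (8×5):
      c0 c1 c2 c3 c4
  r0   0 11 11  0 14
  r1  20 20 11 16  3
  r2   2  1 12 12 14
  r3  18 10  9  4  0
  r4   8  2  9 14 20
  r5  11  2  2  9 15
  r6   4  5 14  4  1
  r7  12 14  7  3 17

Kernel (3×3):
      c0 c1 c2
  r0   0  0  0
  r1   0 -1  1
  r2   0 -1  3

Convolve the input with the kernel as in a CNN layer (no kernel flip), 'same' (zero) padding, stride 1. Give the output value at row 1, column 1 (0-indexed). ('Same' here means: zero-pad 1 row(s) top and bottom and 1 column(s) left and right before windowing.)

The receptive field on the zero-padded input at this output position is [0 11 11 / 20 20 11 / 2 1 12]. Elementwise product with the kernel and sum: 20·-1 + 11·1 + 1·-1 + 12·3.

26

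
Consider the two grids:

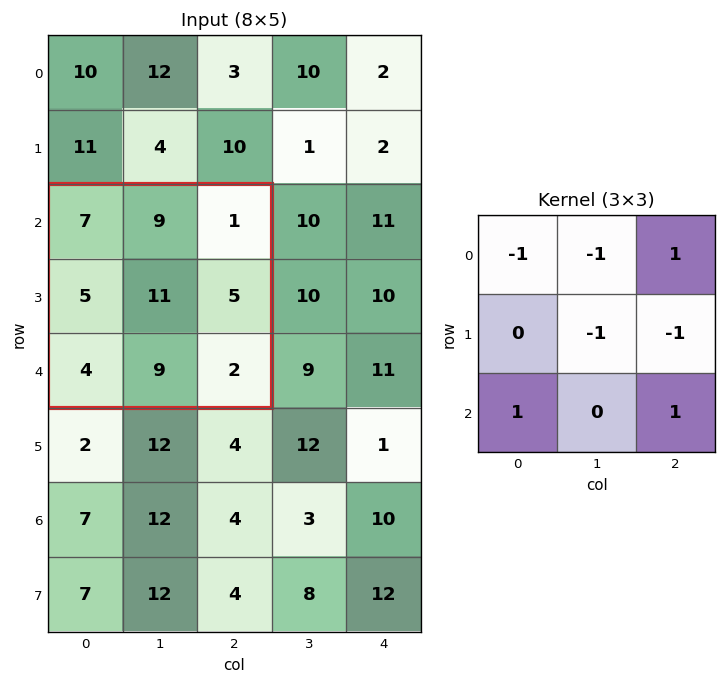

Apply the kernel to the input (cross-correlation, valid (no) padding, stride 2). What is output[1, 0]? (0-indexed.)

The receptive field on the input at this output position is [7 9 1 / 5 11 5 / 4 9 2]. Elementwise product with the kernel and sum: 7·-1 + 9·-1 + 1·1 + 11·-1 + 5·-1 + 4·1 + 2·1.

-25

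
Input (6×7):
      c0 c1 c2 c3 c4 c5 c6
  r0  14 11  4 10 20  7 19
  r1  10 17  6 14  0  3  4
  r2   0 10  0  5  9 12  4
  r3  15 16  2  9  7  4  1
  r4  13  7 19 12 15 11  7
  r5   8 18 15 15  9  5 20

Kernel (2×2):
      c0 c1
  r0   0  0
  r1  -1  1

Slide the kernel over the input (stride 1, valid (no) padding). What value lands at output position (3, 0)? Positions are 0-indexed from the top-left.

-6

The receptive field on the input at this output position is [15 16 / 13 7]. Elementwise product with the kernel and sum: 13·-1 + 7·1.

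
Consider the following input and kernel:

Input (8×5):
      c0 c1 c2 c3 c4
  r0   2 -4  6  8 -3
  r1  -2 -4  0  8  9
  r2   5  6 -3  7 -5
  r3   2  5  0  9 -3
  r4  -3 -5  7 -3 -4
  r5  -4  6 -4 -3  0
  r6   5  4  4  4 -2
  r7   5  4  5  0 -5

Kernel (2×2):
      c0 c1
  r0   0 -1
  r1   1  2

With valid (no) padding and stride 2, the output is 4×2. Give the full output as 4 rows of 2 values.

-6 8
6 11
13 -7
9 1

Output[0,0]: The receptive field on the input at this output position is [2 -4 / -2 -4]. Elementwise product with the kernel and sum: -4·-1 + -2·1 + -4·2.
Output[0,1]: The receptive field on the input at this output position is [6 8 / 0 8]. Elementwise product with the kernel and sum: 8·-1 + 0·1 + 8·2.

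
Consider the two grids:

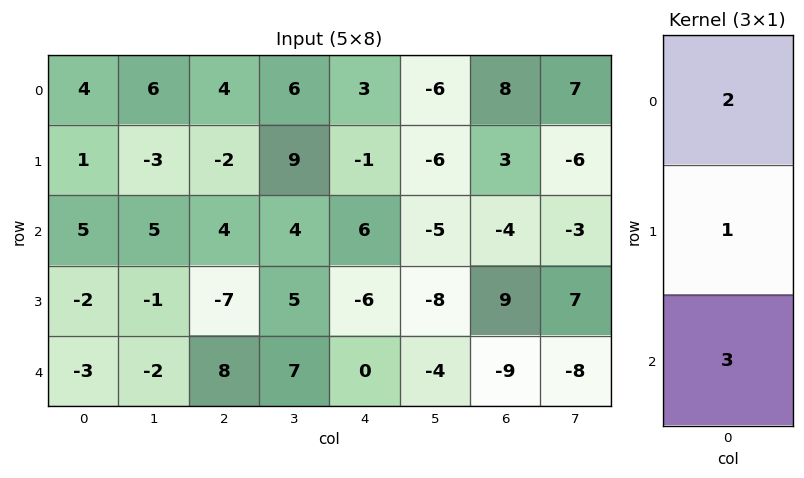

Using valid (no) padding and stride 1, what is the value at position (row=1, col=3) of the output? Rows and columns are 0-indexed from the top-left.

The receptive field on the input at this output position is [9 / 4 / 5]. Elementwise product with the kernel and sum: 9·2 + 4·1 + 5·3.

37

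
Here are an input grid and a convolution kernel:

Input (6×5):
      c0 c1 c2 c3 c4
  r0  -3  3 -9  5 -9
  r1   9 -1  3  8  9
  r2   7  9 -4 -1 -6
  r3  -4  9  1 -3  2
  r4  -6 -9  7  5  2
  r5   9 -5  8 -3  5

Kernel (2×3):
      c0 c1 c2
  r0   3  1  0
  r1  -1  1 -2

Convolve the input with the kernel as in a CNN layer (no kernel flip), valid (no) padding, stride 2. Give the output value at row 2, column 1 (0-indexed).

5

The receptive field on the input at this output position is [7 5 2 / 8 -3 5]. Elementwise product with the kernel and sum: 7·3 + 5·1 + 8·-1 + -3·1 + 5·-2.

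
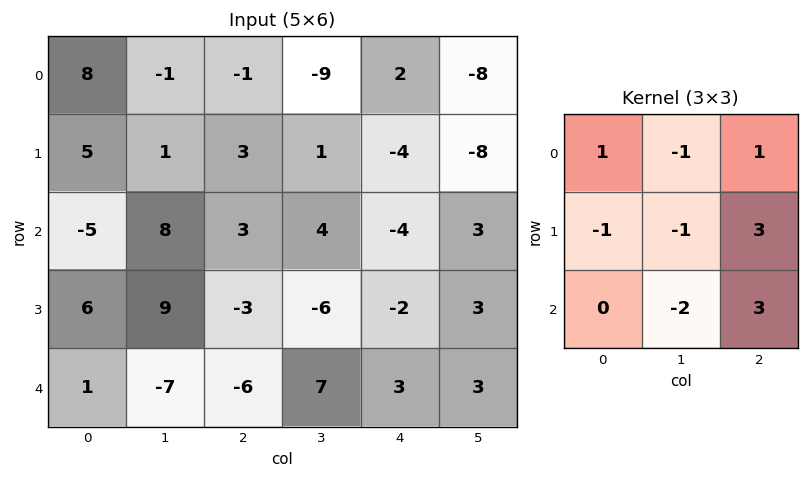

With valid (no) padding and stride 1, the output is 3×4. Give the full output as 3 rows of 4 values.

Output[0,0]: The receptive field on the input at this output position is [8 -1 -1 / 5 1 3 / -5 8 3]. Elementwise product with the kernel and sum: 8·1 + -1·-1 + -1·1 + 5·-1 + 1·-1 + 3·3 + 8·-2 + 3·3.
Output[0,1]: The receptive field on the input at this output position is [-1 -1 -9 / 1 3 1 / 8 3 4]. Elementwise product with the kernel and sum: -1·1 + -1·-1 + -9·1 + 1·-1 + 3·-1 + 1·3 + 3·-2 + 4·3.

4 -4 -26 -23
-14 -12 -15 19
-38 18 -7 31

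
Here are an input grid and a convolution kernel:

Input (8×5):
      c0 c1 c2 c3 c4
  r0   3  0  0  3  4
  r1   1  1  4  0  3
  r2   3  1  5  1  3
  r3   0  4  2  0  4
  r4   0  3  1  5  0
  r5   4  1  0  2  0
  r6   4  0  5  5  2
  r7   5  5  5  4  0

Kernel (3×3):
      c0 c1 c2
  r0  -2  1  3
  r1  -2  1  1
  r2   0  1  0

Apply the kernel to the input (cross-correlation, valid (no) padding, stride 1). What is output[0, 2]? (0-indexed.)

The receptive field on the input at this output position is [0 3 4 / 4 0 3 / 5 1 3]. Elementwise product with the kernel and sum: 0·-2 + 3·1 + 4·3 + 4·-2 + 0·1 + 3·1 + 1·1.

11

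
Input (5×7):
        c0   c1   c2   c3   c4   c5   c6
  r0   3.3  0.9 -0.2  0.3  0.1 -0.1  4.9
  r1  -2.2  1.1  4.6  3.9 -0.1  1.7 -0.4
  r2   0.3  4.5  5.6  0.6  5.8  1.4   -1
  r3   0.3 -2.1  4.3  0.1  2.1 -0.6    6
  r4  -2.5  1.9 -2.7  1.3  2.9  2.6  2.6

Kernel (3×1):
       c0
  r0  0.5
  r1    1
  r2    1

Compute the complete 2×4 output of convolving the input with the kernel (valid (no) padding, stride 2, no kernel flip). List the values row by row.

Output[0,0]: The receptive field on the input at this output position is [3.3 / -2.2 / 0.3]. Elementwise product with the kernel and sum: 3.3·0.5 + -2.2·1 + 0.3·1.
Output[0,1]: The receptive field on the input at this output position is [-0.2 / 4.6 / 5.6]. Elementwise product with the kernel and sum: -0.2·0.5 + 4.6·1 + 5.6·1.

-0.25 10.1 5.75 1.05
-2.05 4.4 7.9 8.1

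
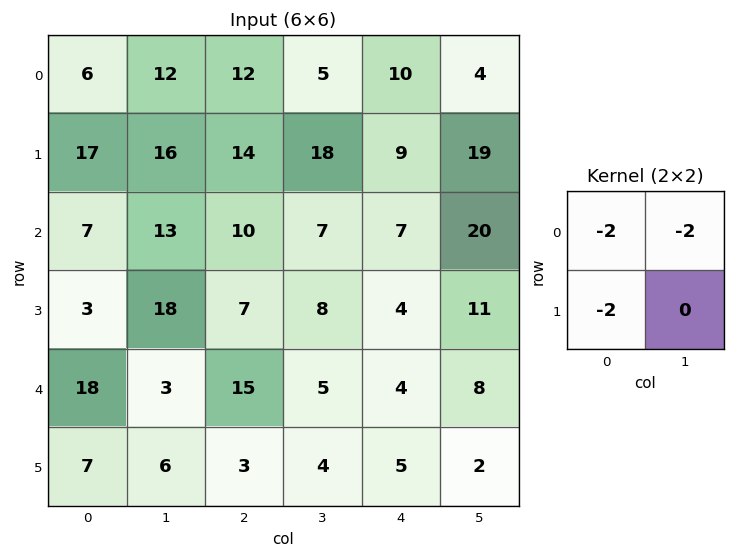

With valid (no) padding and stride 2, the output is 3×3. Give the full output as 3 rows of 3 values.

-70 -62 -46
-46 -48 -62
-56 -46 -34

Output[0,0]: The receptive field on the input at this output position is [6 12 / 17 16]. Elementwise product with the kernel and sum: 6·-2 + 12·-2 + 17·-2.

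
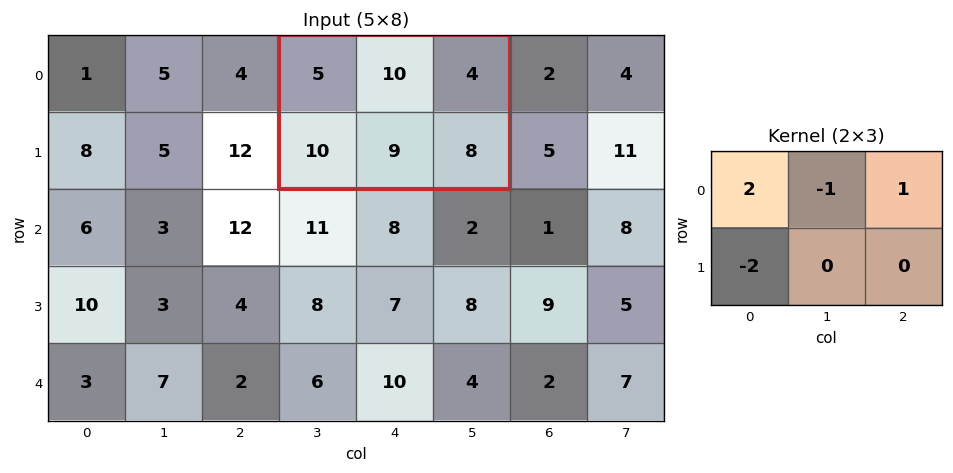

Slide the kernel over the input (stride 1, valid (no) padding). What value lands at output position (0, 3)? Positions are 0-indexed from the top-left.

-16

The receptive field on the input at this output position is [5 10 4 / 10 9 8]. Elementwise product with the kernel and sum: 5·2 + 10·-1 + 4·1 + 10·-2.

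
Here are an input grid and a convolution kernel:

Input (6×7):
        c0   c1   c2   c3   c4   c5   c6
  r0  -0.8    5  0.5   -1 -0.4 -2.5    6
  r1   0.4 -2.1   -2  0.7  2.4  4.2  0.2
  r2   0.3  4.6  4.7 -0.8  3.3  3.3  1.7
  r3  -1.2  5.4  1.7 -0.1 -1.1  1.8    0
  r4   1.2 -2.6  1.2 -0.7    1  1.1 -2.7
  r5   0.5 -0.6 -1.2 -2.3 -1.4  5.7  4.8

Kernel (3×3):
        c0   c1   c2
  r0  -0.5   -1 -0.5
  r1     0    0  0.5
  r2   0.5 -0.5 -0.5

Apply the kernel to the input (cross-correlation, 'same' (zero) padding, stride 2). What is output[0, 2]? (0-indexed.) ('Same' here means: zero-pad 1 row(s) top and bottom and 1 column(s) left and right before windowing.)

The receptive field on the zero-padded input at this output position is [0 0 0 / -1 -0.4 -2.5 / 0.7 2.4 4.2]. Elementwise product with the kernel and sum: 0·-0.5 + 0·-1 + 0·-0.5 + -2.5·0.5 + 0.7·0.5 + 2.4·-0.5 + 4.2·-0.5.

-4.2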